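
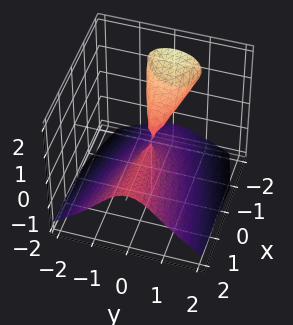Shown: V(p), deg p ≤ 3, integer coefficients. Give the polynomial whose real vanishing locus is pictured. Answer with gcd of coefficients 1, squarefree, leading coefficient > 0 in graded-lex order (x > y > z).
z^3 + x*z + 2*y^2

First, there are 2 components. They look like related sheets of one shape, so recover p as a whole.
Then, degree: no degree-2 surface has this shape, so deg p = 3.
Next, observable constraints: one z-axis crossing is at z = 0; one y-axis crossing is at y = 0; every point of the x-axis in the box is on the surface.
Finally, fitting integer coefficients to these (and the overall shape) gives p.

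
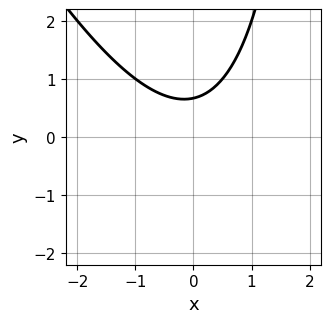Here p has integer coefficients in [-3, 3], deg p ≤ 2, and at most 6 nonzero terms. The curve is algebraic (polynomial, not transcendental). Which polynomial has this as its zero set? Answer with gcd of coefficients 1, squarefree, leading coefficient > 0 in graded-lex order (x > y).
(a) deg p = 2. A generic line meets the curve in up to 2 points.
(b) Observable constraints: it misses every integer gridline on the x-axis.
(c) Putting this together gives p.

2*x^2 + x*y - 3*y + 2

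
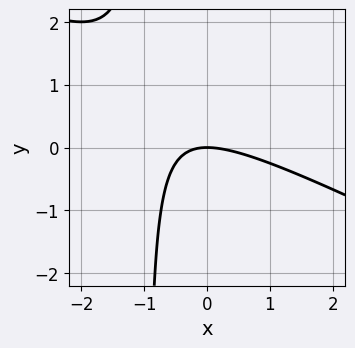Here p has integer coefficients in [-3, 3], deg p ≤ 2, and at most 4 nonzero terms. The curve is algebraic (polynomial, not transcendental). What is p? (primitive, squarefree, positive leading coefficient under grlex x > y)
x^2 + 2*x*y + 2*y

First, deg p = 2. No degree-1 curve has this shape.
Next, reading off the gridlines: one y-axis crossing is at y = 0; one x-axis crossing is at x = 0.
Finally, putting this together gives p.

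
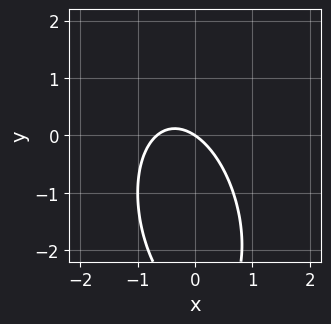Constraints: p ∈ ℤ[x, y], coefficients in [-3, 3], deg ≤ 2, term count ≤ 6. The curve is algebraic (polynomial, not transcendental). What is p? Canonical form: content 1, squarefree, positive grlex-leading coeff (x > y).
3*x^2 + x*y + y^2 + 2*x + 3*y

(a) Degree: the shape is more complex than any degree-1 curve, so deg p = 2.
(b) Against the integer gridlines: one x-axis crossing is at x = 0; it crosses the y-axis at the gridline y = 0.
(c) These observations pin down the coefficients.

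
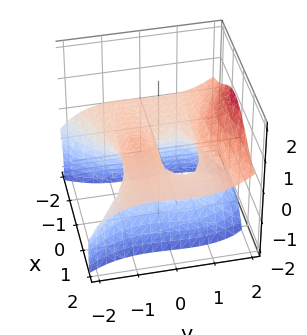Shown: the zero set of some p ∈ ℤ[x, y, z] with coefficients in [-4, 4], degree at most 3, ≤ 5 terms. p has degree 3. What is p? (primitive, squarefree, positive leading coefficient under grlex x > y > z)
1. The degree is 3 — no degree-2 surface has this shape.
2. From the visible intercepts: the visible x-axis segment lies entirely on the surface; the y-axis gridline crossings are at y ∈ {-1, 0, 1}; it crosses the z-axis at the gridline z = 0.
3. Matching integer coefficients to the picture gives p.

3*x^2*z - y^3 + 3*z^2 + y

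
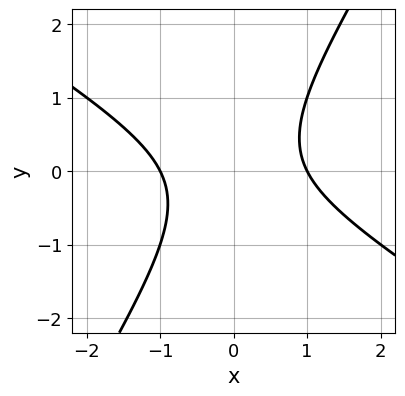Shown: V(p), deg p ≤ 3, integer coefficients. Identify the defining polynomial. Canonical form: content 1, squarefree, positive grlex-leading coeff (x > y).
1. Degree: the shape is more complex than any degree-1 curve, so deg p = 2.
2. From the visible intercepts: the x-axis gridline crossings are at x ∈ {-1, 1}; no y-intercept at any integer in the box.
3. Solving for integer coefficients yields p as stated.

x^2 + x*y - y^2 - 1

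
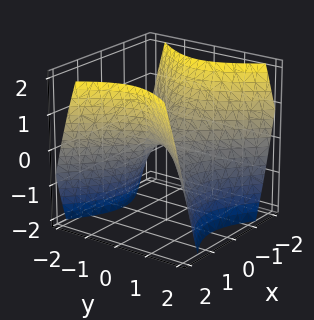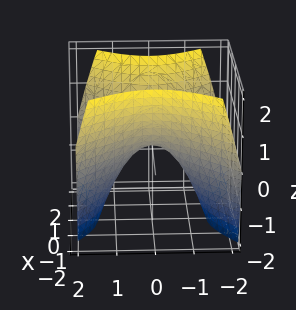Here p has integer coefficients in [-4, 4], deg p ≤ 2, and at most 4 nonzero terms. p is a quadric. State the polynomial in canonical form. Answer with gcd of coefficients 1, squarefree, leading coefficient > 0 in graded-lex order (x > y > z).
x^2 - y^2 - z

(a) The degree is 2 — a hyperbolic paraboloid; a quadric.
(b) Symmetries: mirror symmetry y ↦ −y ⇒ only even powers of y; mirror symmetry x ↦ −x ⇒ only even powers of x.
(c) Against the integer gridlines: it meets the x-axis at x = 0 (among the integer gridlines); it meets the z-axis at z = 0 (among the integer gridlines); it meets the y-axis at y = 0 (among the integer gridlines).
(d) Solving for integer coefficients yields p as stated.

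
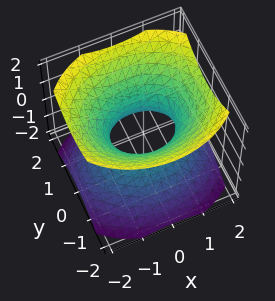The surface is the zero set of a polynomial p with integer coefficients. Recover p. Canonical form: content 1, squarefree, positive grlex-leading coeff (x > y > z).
2*x^2 + 3*y^2 - 3*z^2 - 2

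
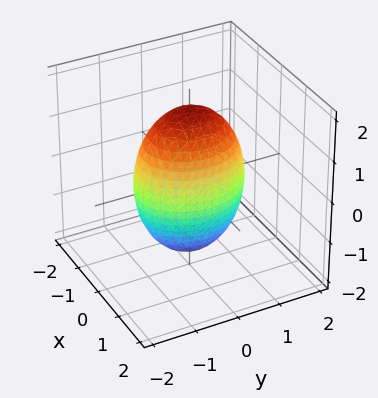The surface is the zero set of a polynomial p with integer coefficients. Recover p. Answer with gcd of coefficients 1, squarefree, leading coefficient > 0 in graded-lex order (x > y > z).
3*x^2 + 2*y^2 + z^2 - 3

First, deg p = 2.
Then, symmetries: mirror symmetry y ↦ −y ⇒ only even powers of y; mirror symmetry x ↦ −x ⇒ only even powers of x; it's symmetric under z → −z, forcing even powers of z.
Next, from the axis intercepts and sections: among the integer gridlines, it crosses the x-axis at x ∈ {-1, 1}.
Finally, these observations pin down the coefficients.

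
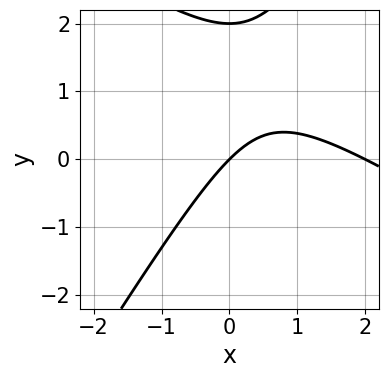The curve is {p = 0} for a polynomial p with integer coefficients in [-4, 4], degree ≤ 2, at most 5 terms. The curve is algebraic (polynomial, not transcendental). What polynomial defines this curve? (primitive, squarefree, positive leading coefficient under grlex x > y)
x^2 + x*y - y^2 - 2*x + 2*y

1. The degree is 2 — the shape is more complex than any degree-1 curve.
2. Against the integer gridlines: the y-axis gridline crossings are at y ∈ {0, 2}; the x-axis gridline crossings are at x ∈ {0, 2}.
3. Solving for integer coefficients yields p as stated.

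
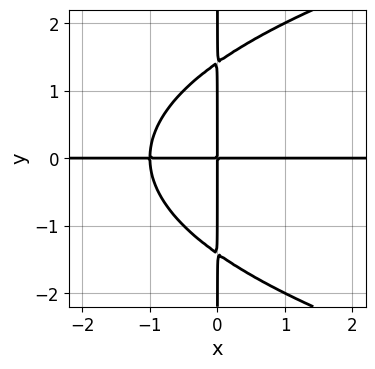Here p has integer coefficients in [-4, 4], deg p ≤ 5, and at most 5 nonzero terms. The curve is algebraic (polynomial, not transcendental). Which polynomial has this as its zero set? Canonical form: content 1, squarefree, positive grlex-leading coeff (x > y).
1. The degree is 4 — no degree-3 curve has this shape.
2. Checking where it meets the axes: every point of the y-axis in the box is on the curve; every point of the x-axis in the box is on the curve.
3. Assembling these constraints gives the stated polynomial.

x*y^3 - 2*x^2*y - 2*x*y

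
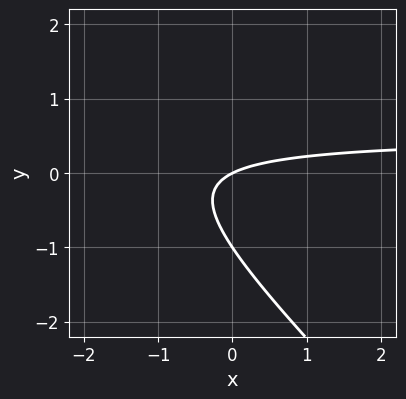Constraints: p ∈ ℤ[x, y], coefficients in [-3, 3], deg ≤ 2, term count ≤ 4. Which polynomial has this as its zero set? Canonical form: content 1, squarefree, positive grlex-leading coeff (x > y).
2*x*y + 2*y^2 - x + 2*y

(a) Degree: no degree-1 curve has this shape, so deg p = 2.
(b) From the axis intercepts and sections: the y-axis gridline crossings are at y ∈ {-1, 0}; one x-axis crossing is at x = 0.
(c) Matching integer coefficients to the picture gives p.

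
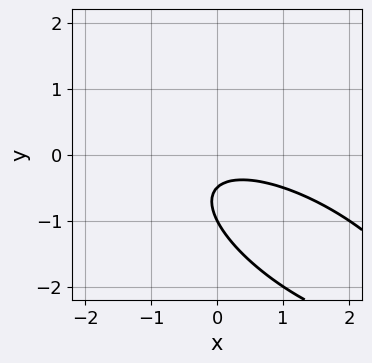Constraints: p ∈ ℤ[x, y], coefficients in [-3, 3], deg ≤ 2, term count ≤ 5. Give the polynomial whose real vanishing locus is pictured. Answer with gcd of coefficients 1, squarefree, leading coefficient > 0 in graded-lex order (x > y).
x^2 + 2*x*y + 2*y^2 + 3*y + 1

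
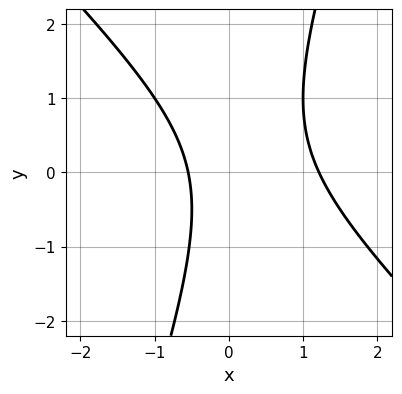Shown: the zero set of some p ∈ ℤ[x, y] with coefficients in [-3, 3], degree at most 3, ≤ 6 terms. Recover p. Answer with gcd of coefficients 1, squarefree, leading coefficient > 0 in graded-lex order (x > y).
1. Degree: the shape is more complex than any degree-1 curve, so deg p = 2.
2. From the visible intercepts: it misses every integer gridline on the y-axis.
3. Putting this together gives p.

3*x^2 + 2*x*y - y^2 - 2*x - 2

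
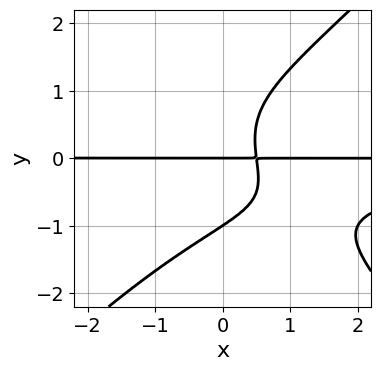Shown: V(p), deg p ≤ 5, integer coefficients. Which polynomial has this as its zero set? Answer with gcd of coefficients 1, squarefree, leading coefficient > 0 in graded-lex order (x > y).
1. Degree: no degree-3 curve has this shape, so deg p = 4.
2. From the axis intercepts and sections: the visible x-axis segment lies entirely on the curve; the y-axis gridline crossings are at y ∈ {-1, 0}.
3. Together with the visible shape, these determine p as stated.

x^2*y^2 - y^4 + 2*x*y - y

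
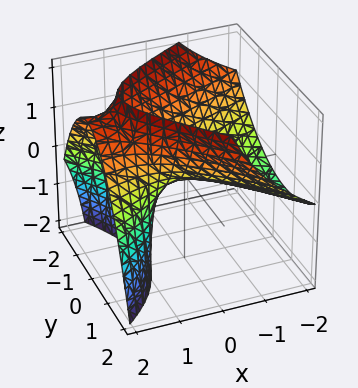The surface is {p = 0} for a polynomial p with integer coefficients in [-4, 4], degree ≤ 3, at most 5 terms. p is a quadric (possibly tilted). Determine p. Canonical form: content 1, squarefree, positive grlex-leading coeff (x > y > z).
First, degree: a generic line meets the surface in up to 2 points, so deg p = 2.
Then, reading off the gridlines: it crosses the z-axis at the gridline z = 0; it meets the y-axis at y = 0 (among the integer gridlines).
Finally, the integer polynomial consistent with all of this is the stated p.

x^2 - x*y - 3*x*z - 2*y^2 + 3*z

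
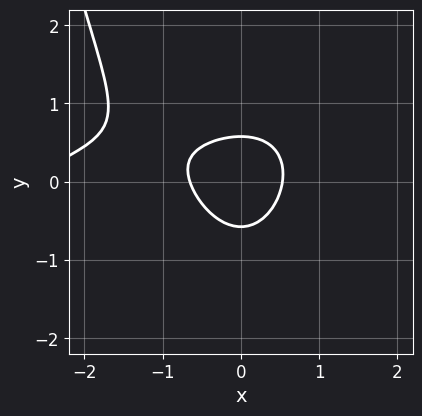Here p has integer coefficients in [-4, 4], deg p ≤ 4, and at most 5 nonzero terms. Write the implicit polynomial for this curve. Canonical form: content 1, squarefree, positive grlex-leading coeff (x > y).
x^3 - 2*x^2*y + 3*x^2 + 3*y^2 - 1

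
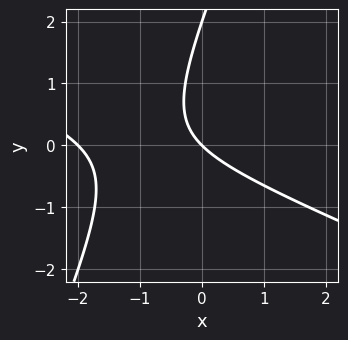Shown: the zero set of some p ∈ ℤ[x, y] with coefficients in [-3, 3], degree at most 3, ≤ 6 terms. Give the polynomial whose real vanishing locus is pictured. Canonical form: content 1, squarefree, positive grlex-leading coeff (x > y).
x^2 + 2*x*y - y^2 + 2*x + 2*y

(a) Degree: the shape is more complex than any degree-1 curve, so deg p = 2.
(b) From the visible intercepts: the y-axis gridline crossings are at y ∈ {0, 2}; among the integer gridlines, it crosses the x-axis at x ∈ {-2, 0}.
(c) Together with the visible shape, these determine p as stated.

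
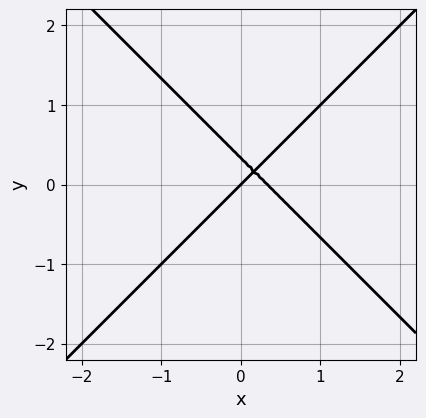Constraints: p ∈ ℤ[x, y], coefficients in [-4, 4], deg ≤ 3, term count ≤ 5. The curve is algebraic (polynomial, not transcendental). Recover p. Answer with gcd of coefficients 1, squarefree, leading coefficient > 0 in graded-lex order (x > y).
First, deg p = 2.
Next, checking where it meets the axes: one x-axis crossing is at x = 0; it crosses the y-axis at the gridline y = 0.
Finally, together with the visible shape, these determine p as stated.

3*x^2 - 3*y^2 - x + y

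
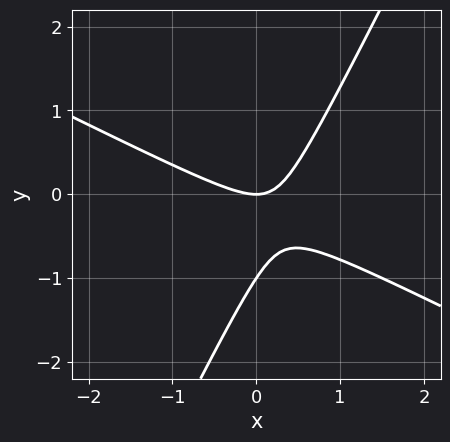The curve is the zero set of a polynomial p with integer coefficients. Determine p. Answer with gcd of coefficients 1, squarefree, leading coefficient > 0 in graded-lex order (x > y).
2*x^2 + 3*x*y - 2*y^2 - 2*y

(a) The degree is 2 — a generic line meets the curve in up to 2 points.
(b) Reading off the gridlines: the y-axis gridline crossings are at y ∈ {-1, 0}; one x-axis crossing is at x = 0.
(c) The integer polynomial consistent with all of this is the stated p.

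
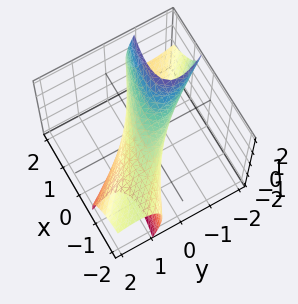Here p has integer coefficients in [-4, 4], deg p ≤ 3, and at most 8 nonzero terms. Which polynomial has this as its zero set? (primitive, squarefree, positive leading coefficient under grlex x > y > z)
First, degree: no degree-1 surface has this shape, so deg p = 2.
Then, from the visible intercepts: the x-axis gridline crossings are at x ∈ {-1, 1}; among the integer gridlines, it crosses the z-axis at z ∈ {-1, 1}.
Finally, the integer polynomial consistent with all of this is the stated p.

x^2 + 3*x*y + 2*y^2 + 2*y*z + z^2 - 1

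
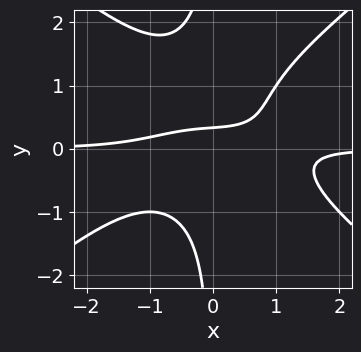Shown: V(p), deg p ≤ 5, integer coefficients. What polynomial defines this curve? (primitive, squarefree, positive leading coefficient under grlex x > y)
2*x^3*y - 3*x*y^3 + 3*x*y^2 - 3*y + 1

First, the degree is 4 — the shape is more complex than any degree-3 curve.
Next, from the axis intercepts and sections: the curve avoids every integer x-axis point in the box.
Finally, together with the visible shape, these determine p as stated.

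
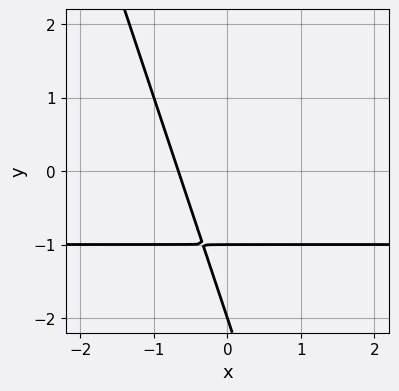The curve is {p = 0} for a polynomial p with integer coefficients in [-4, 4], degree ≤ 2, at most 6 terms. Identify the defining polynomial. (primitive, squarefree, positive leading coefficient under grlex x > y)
3*x*y + y^2 + 3*x + 3*y + 2

First, degree: no degree-1 curve has this shape, so deg p = 2.
Next, checking where it meets the axes: the y-axis gridline crossings are at y ∈ {-2, -1}.
Finally, matching integer coefficients to the picture gives p.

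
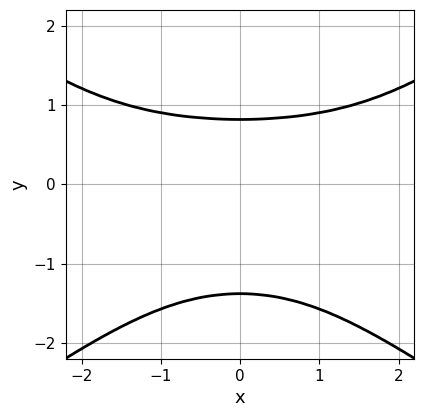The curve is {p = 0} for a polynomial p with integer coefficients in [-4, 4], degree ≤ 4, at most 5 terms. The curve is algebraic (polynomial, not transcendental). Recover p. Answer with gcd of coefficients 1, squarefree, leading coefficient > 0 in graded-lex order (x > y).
First, degree: a generic line meets the curve in up to 4 points, so deg p = 4.
Next, symmetries: it's symmetric under x → −x, forcing even powers of x.
Then, from the axis intercepts and sections: it misses every integer gridline on the x-axis.
Finally, matching integer coefficients to the picture gives p.

x^2*y^2 - 2*y^4 - 2*y^3 + 2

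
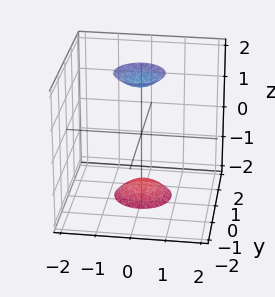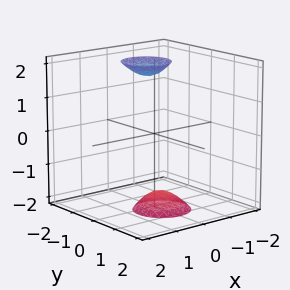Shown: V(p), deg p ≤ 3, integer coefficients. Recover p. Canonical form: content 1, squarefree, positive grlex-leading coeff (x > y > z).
(a) The picture has 2 separate pieces. They look like related sheets of one shape, so recover p as a whole.
(b) deg p = 2. A generic line meets the surface in up to 2 points.
(c) Observable constraints: no y-intercept at any integer in the box; the surface avoids every integer x-axis point in the box.
(d) Assembling these constraints gives the stated polynomial.

3*x^2 + 3*y^2 + y*z - z^2 + 3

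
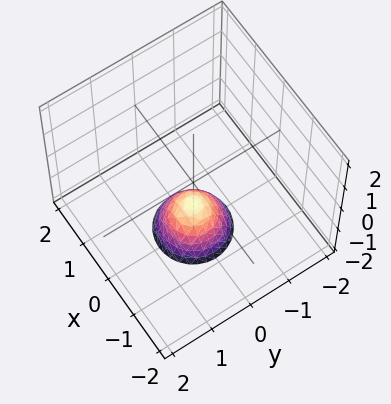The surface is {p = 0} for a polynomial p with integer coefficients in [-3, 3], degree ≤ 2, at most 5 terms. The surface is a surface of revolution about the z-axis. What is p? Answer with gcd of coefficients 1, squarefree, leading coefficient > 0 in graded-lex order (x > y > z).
3*x^2 + 3*y^2 + 2*z + 2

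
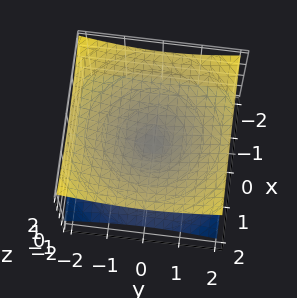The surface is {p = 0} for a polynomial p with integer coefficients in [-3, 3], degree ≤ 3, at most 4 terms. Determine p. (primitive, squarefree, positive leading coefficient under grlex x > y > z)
x^2 + y^2 - 3*z^2

Degree: two nappes meeting at a single point; a quadric, so deg p = 2.
By symmetry, the surface is invariant under rotation about z: p = q(x² + y², z); it's symmetric under z → −z, forcing even powers of z.
From the visible intercepts: one z-axis crossing is at z = 0; a circular section at z = -1 has radius between 1 and 2.
The integer polynomial consistent with all of this is the stated p.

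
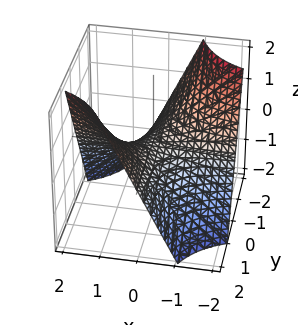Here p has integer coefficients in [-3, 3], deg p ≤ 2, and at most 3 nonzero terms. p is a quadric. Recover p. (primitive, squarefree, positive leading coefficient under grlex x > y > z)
deg p = 2. A saddle surface; a quadric.
From the axis intercepts and sections: the visible x-axis segment lies entirely on the surface; the visible y-axis segment lies entirely on the surface.
The integer polynomial consistent with all of this is the stated p.

x*y - z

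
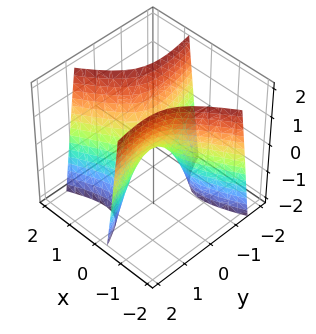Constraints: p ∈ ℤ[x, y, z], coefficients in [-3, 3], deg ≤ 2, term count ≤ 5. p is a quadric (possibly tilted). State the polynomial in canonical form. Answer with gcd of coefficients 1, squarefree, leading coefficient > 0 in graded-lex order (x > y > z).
1. Degree: no degree-1 surface has this shape, so deg p = 2.
2. Against the integer gridlines: it crosses the x-axis at the gridline x = 0; it crosses the z-axis at the gridline z = 0; it crosses the y-axis at the gridline y = 0.
3. Matching integer coefficients to the picture gives p.

2*x^2 - 3*x*y - y^2 - z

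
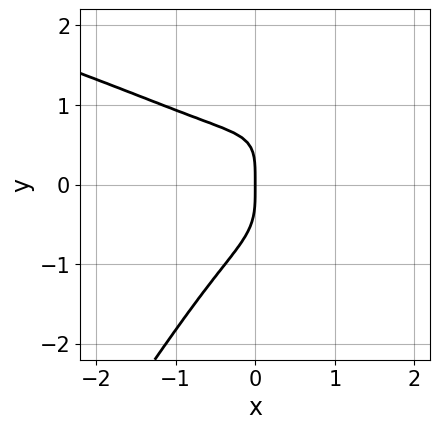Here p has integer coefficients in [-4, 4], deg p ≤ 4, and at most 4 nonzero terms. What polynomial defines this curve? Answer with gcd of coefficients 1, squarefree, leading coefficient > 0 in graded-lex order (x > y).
deg p = 4. No degree-3 curve has this shape.
Observable constraints: one y-axis crossing is at y = 0; it crosses the x-axis at the gridline x = 0.
Matching integer coefficients to the picture gives p.

3*x*y^3 - 2*y^4 - 2*x^3 - 2*x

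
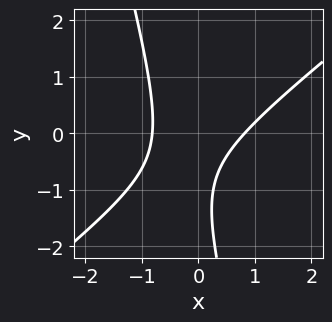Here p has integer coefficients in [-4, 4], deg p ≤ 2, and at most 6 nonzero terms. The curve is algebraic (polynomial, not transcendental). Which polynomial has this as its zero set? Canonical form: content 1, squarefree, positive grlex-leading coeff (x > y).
1. Degree: the shape is more complex than any degree-1 curve, so deg p = 2.
2. Against the integer gridlines: the curve avoids every integer y-axis point in the box.
3. Together with the visible shape, these determine p as stated.

3*x^2 - 3*x*y - y^2 - 2*y - 2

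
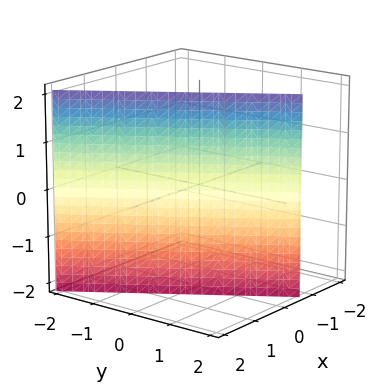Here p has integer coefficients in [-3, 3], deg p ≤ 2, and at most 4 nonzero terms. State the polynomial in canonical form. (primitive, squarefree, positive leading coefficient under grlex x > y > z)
3*x + 2*y - 2

The degree is 1 — the surface is flat (a plane).
Observable constraints: one y-axis crossing is at y = 1; it misses every integer gridline on the z-axis.
Assembling these constraints gives the stated polynomial.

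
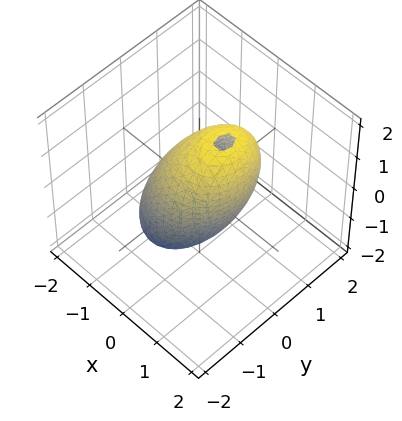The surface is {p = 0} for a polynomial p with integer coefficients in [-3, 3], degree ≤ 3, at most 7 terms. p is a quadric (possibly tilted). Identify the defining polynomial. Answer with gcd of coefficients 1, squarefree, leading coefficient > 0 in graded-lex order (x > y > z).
deg p = 2. The shape is more complex than any degree-1 surface.
Against the integer gridlines: the x-axis gridline crossings are at x ∈ {-1, 1}.
Solving for integer coefficients yields p as stated.

3*x^2 - 2*x*z + 2*y^2 + z^2 - 3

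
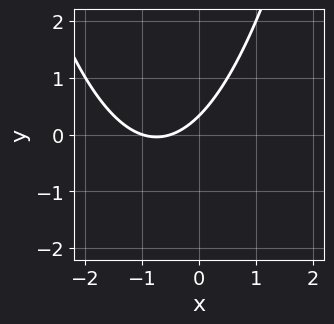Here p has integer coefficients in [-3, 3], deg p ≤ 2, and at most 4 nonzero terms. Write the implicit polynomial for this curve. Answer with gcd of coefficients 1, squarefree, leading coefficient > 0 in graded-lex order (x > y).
2*x^2 + 3*x - 3*y + 1

1. Degree: the shape is more complex than any degree-1 curve, so deg p = 2.
2. Against the integer gridlines: it meets the x-axis at x = -1 (among the integer gridlines).
3. Solving for integer coefficients yields p as stated.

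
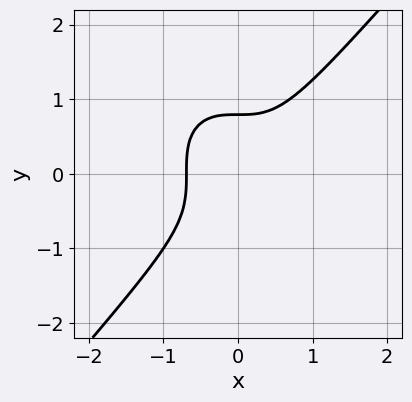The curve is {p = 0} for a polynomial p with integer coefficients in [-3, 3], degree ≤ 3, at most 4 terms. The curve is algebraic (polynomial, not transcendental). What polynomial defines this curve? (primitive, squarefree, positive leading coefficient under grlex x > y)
1. deg p = 3. The shape is more complex than any degree-2 curve.
2. The integer polynomial consistent with all of this is the stated p.

3*x^3 - 2*y^3 + 1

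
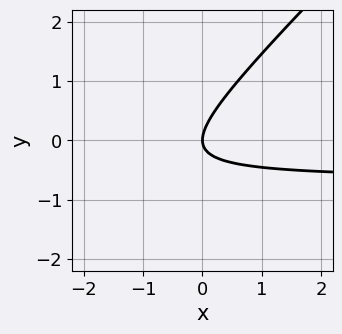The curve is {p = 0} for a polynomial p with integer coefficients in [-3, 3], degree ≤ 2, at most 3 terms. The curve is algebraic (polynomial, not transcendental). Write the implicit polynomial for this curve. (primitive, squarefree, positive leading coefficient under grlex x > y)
First, deg p = 2.
Next, from the visible intercepts: one x-axis crossing is at x = 0; it crosses the y-axis at the gridline y = 0.
Finally, putting this together gives p.

3*x*y - 3*y^2 + 2*x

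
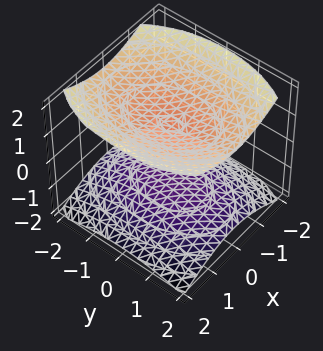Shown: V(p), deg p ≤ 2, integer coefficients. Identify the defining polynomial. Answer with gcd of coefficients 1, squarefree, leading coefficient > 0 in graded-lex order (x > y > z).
1. The picture has 2 separate pieces.
2. deg p = 2.
3. Symmetries: mirror symmetry x ↦ −x ⇒ only even powers of x; mirror symmetry z ↦ −z ⇒ only even powers of z; mirror symmetry y ↦ −y ⇒ only even powers of y.
4. Reading off the gridlines: it misses every integer gridline on the y-axis; the surface avoids every integer x-axis point in the box.
5. Fitting integer coefficients to these (and the overall shape) gives p.

2*x^2 + y^2 - 3*z^2 + 3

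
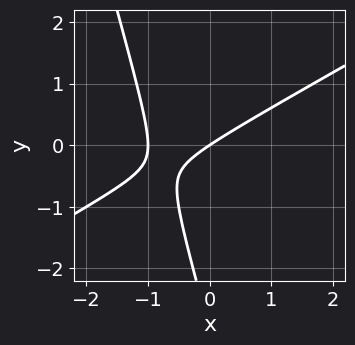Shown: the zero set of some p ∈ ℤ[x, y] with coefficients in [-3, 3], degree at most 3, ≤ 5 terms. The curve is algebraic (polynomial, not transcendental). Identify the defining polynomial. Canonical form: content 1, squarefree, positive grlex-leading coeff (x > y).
The degree is 2 — a generic line meets the curve in up to 2 points.
Reading off the gridlines: the x-axis gridline crossings are at x ∈ {-1, 0}; it meets the y-axis at y = 0 (among the integer gridlines).
The integer polynomial consistent with all of this is the stated p.

2*x^2 - 3*x*y - y^2 + 2*x - 3*y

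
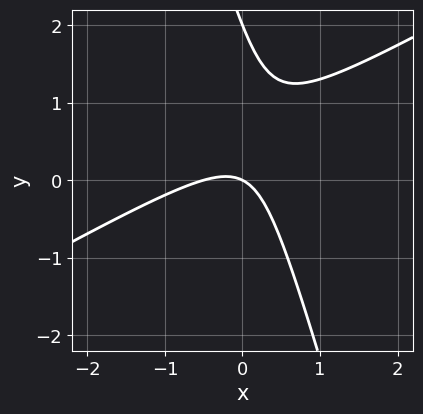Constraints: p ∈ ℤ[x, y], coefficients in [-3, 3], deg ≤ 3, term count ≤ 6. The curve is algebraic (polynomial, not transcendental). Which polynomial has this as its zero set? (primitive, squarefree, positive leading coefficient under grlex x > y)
1. The degree is 2 — the shape is more complex than any degree-1 curve.
2. From the axis intercepts and sections: among the integer gridlines, it crosses the y-axis at y ∈ {0, 2}; it crosses the x-axis at the gridline x = 0.
3. These observations pin down the coefficients.

2*x^2 - 3*x*y - y^2 + x + 2*y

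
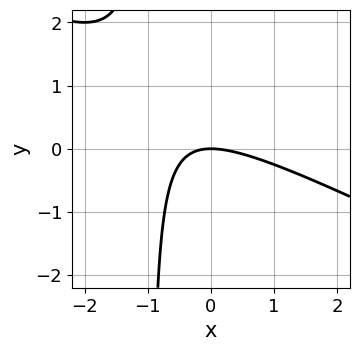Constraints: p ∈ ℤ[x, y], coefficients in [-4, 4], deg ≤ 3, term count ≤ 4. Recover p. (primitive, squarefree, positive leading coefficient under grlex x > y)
x^2 + 2*x*y + 2*y

1. The degree is 2 — the shape is more complex than any degree-1 curve.
2. Reading off the gridlines: it meets the x-axis at x = 0 (among the integer gridlines); it meets the y-axis at y = 0 (among the integer gridlines).
3. Solving for integer coefficients yields p as stated.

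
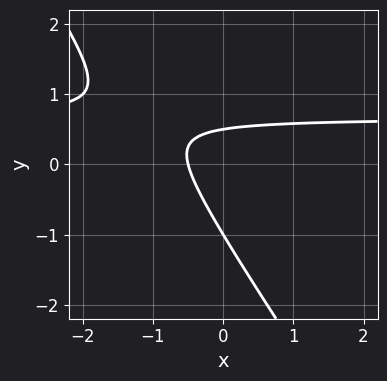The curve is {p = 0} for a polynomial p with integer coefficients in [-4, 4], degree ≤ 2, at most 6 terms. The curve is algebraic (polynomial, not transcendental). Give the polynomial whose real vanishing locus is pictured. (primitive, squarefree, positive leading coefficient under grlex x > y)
deg p = 2. The shape is more complex than any degree-1 curve.
From the axis intercepts and sections: it crosses the y-axis at the gridline y = -1.
Putting this together gives p.

3*x*y + 2*y^2 - 2*x + y - 1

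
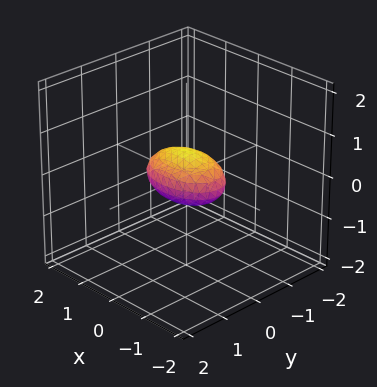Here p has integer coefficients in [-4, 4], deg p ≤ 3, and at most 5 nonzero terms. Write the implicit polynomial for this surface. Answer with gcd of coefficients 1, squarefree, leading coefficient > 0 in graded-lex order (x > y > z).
x^2 + 2*y^2 + 3*z^2 - 1

First, the degree is 2 — a closed, bounded, convex surface; a quadric.
Next, symmetries: the z ↦ −z reflection is a symmetry, so z appears only in even powers; the x ↦ −x reflection is a symmetry, so x appears only in even powers; it's symmetric under y → −y, forcing even powers of y.
Then, observable constraints: among the integer gridlines, it crosses the x-axis at x ∈ {-1, 1}.
Finally, assembling these constraints gives the stated polynomial.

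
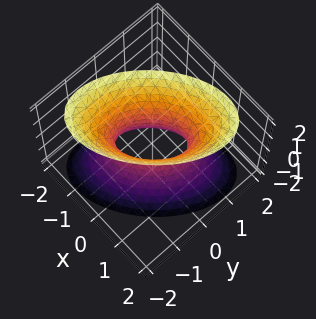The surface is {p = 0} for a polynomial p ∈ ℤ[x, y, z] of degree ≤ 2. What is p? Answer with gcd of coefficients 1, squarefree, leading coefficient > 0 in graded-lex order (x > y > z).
1. deg p = 2. No degree-1 surface has this shape.
2. Reading off the gridlines: it misses every integer gridline on the z-axis.
3. Solving for integer coefficients yields p as stated.

2*x^2 - 2*x*y + 2*y^2 - z^2 - 1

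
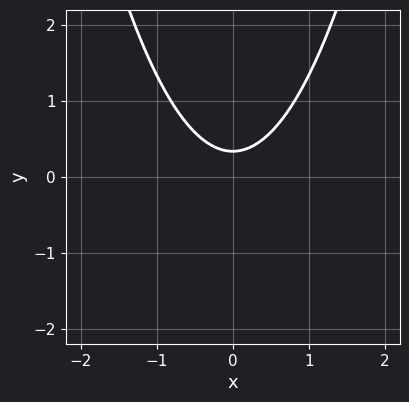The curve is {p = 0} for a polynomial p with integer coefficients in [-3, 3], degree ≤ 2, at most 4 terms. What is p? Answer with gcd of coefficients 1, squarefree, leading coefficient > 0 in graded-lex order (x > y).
First, deg p = 2.
Next, symmetries: mirror symmetry x ↦ −x ⇒ only even powers of x.
Next, against the integer gridlines: it misses every integer gridline on the x-axis.
Finally, together with the visible shape, these determine p as stated.

3*x^2 - 3*y + 1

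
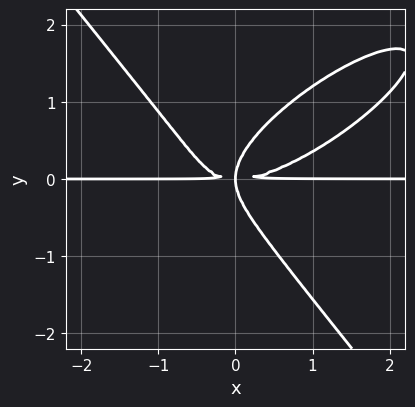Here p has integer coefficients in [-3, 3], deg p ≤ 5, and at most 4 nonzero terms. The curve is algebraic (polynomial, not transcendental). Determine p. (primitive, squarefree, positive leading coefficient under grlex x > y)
(a) deg p = 4. A generic line meets the curve in up to 4 points.
(b) From the axis intercepts and sections: the visible x-axis segment lies entirely on the curve.
(c) These observations pin down the coefficients.

2*x^3*y - 3*x^2*y^2 + 3*y^4 - 3*x*y^2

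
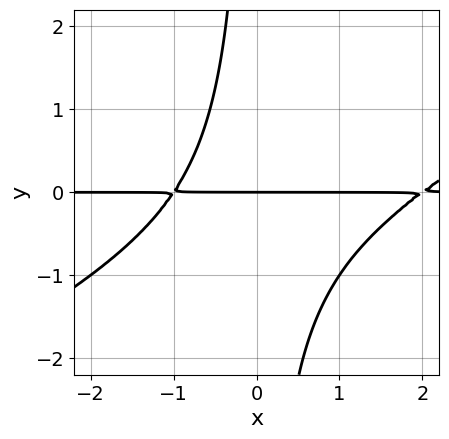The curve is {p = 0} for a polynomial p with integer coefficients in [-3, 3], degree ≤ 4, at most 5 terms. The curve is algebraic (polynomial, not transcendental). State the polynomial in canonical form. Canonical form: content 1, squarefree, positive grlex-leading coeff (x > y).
Degree: the shape is more complex than any degree-2 curve, so deg p = 3.
Observable constraints: every point of the x-axis in the box is on the curve; one y-axis crossing is at y = 0.
Putting this together gives p.

x^2*y - 2*x*y^2 - x*y - 2*y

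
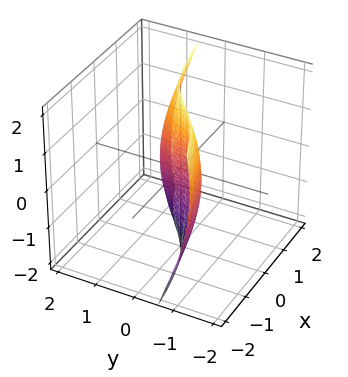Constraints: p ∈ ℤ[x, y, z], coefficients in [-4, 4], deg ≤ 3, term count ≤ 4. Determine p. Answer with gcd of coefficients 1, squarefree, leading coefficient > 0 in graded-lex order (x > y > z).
(a) deg p = 3. The shape is more complex than any degree-2 surface.
(b) From the visible intercepts: it crosses the x-axis at the gridline x = 0; one y-axis crossing is at y = 0.
(c) Assembling these constraints gives the stated polynomial. Check: (0, 0, -1) on the z-axis lies on the surface, and p(0, 0, -1) = 0. ✓

x*y*z + 3*y^3 + y*z^2 - 3*x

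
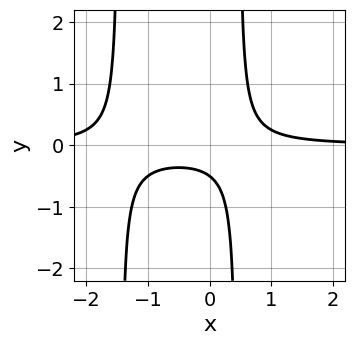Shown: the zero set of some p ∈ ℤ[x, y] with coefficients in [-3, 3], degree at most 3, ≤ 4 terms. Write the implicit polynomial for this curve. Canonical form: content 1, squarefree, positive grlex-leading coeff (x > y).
First, deg p = 3.
Next, from the axis intercepts and sections: it misses every integer gridline on the x-axis.
Finally, together with the visible shape, these determine p as stated.

3*x^2*y + 3*x*y - 2*y - 1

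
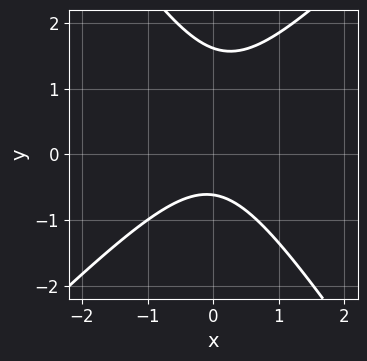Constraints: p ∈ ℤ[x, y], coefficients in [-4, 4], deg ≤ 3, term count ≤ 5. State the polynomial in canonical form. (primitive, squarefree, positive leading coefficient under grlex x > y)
3*x^2 - x*y - 2*y^2 + 2*y + 2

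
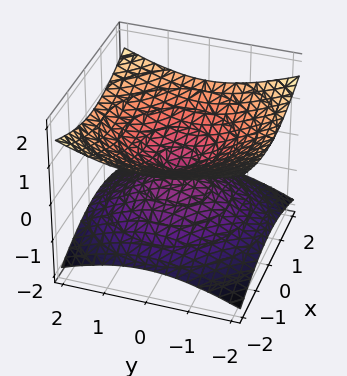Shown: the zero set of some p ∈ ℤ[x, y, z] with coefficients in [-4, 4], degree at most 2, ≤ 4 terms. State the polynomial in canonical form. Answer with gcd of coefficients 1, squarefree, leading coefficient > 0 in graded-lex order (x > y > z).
x^2 + y^2 - 3*z^2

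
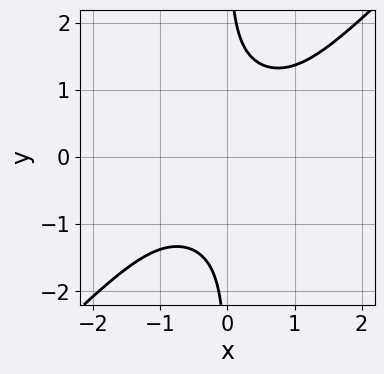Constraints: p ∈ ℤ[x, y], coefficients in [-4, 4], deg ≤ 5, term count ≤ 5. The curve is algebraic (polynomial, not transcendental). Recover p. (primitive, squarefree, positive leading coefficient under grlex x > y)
x^4 + 2*x^2*y^2 - 3*x*y^3 + 3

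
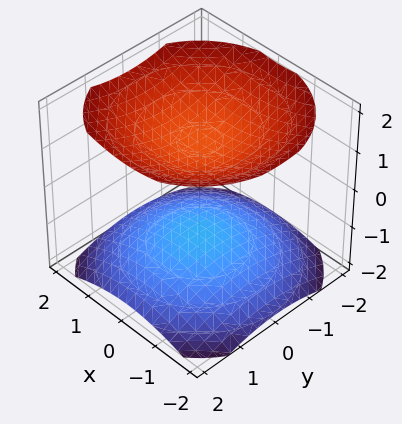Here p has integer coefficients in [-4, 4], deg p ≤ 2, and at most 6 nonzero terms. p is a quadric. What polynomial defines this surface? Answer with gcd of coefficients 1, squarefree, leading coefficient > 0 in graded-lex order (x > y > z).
The picture has 2 separate pieces. They look like related sheets of one shape, so recover p as a whole.
The degree is 2 — two sheets facing apart; a quadric.
Symmetries: it's symmetric under z → −z, forcing even powers of z; the surface is invariant under rotation about z: p = q(x² + y², z).
From the visible intercepts: the surface avoids every integer y-axis point in the box; no x-intercept at any integer in the box.
Solving for integer coefficients yields p as stated.

x^2 + y^2 - 2*z^2 + 3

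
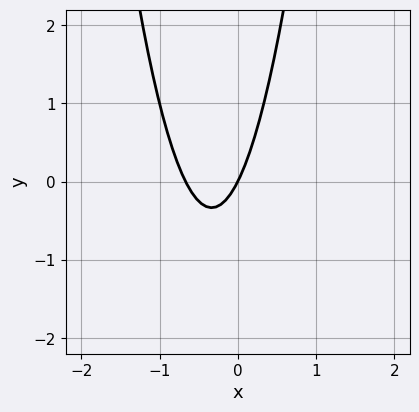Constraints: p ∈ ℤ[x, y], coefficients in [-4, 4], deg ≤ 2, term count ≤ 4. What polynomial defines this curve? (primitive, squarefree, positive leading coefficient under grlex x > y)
(a) deg p = 2. A generic line meets the curve in up to 2 points.
(b) Observable constraints: it crosses the y-axis at the gridline y = 0; one x-axis crossing is at x = 0.
(c) The integer polynomial consistent with all of this is the stated p.

3*x^2 + 2*x - y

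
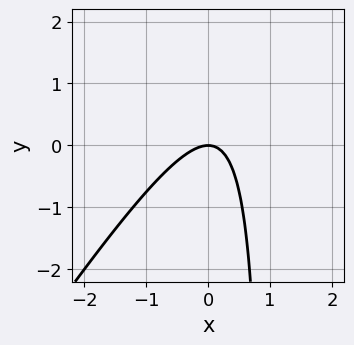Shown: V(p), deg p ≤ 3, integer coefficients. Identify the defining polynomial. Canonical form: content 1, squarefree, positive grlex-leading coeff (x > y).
3*x^2 - 2*x*y + 2*y

First, the degree is 2 — the shape is more complex than any degree-1 curve.
Next, observable constraints: it meets the x-axis at x = 0 (among the integer gridlines); one y-axis crossing is at y = 0.
Finally, fitting integer coefficients to these (and the overall shape) gives p.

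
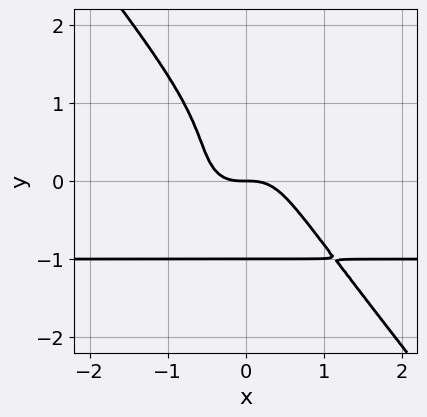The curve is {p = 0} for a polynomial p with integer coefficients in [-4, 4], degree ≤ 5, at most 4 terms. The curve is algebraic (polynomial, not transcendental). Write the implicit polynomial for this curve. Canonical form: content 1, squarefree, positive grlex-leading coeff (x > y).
deg p = 4. No degree-3 curve has this shape.
Reading off the gridlines: among the integer gridlines, it crosses the y-axis at y ∈ {-1, 0}; one x-axis crossing is at x = 0.
These observations pin down the coefficients.

2*x^3*y + y^4 + 2*x^3 + y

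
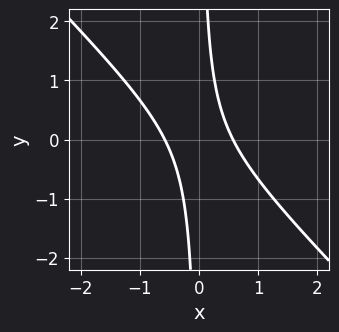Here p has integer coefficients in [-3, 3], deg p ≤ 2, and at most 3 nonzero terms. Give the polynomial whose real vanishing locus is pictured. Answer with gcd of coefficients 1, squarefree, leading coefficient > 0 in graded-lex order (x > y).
3*x^2 + 3*x*y - 1

First, deg p = 2.
Then, from the visible intercepts: the curve avoids every integer y-axis point in the box.
Finally, solving for integer coefficients yields p as stated.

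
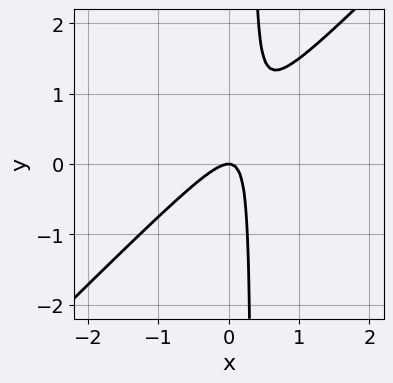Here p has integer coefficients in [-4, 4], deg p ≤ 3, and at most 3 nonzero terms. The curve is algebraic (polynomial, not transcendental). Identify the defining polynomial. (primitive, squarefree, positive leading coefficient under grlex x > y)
(a) The degree is 2 — a generic line meets the curve in up to 2 points.
(b) From the visible intercepts: it meets the x-axis at x = 0 (among the integer gridlines); it crosses the y-axis at the gridline y = 0.
(c) Together with the visible shape, these determine p as stated.

3*x^2 - 3*x*y + y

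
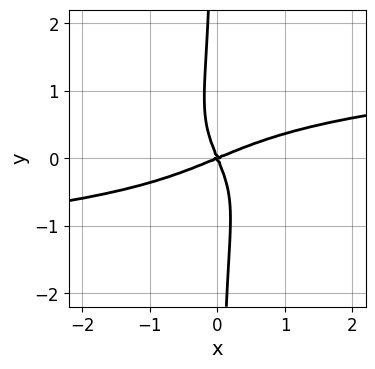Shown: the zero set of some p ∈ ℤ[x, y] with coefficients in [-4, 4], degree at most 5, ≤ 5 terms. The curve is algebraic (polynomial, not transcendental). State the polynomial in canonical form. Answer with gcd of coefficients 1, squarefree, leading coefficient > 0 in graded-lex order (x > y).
(a) Degree: the shape is more complex than any degree-3 curve, so deg p = 4.
(b) From the axis intercepts and sections: it meets the x-axis at x = 0 (among the integer gridlines); one y-axis crossing is at y = 0.
(c) The integer polynomial consistent with all of this is the stated p.

3*x*y^3 - x^2 + 2*x*y + y^2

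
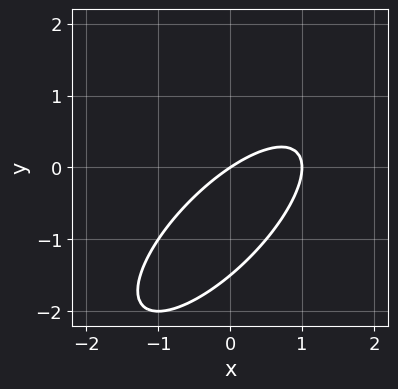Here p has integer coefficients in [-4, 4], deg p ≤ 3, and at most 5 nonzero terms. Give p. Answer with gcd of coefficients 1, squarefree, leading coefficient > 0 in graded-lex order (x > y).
2*x^2 - 3*x*y + 2*y^2 - 2*x + 3*y

(a) The degree is 2 — a generic line meets the curve in up to 2 points.
(b) Against the integer gridlines: one y-axis crossing is at y = 0; among the integer gridlines, it crosses the x-axis at x ∈ {0, 1}.
(c) Together with the visible shape, these determine p as stated.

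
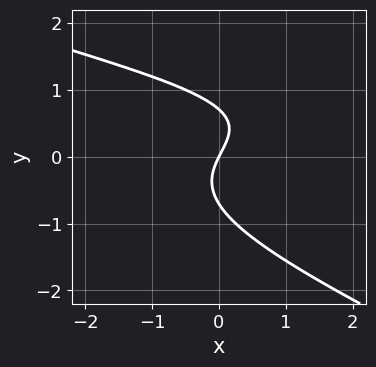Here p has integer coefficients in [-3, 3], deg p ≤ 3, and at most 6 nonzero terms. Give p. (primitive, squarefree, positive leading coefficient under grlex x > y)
x*y^2 + 2*y^3 - x*y + 2*x - y

First, degree: no degree-2 curve has this shape, so deg p = 3.
Then, reading off the gridlines: one x-axis crossing is at x = 0; it crosses the y-axis at the gridline y = 0.
Finally, assembling these constraints gives the stated polynomial.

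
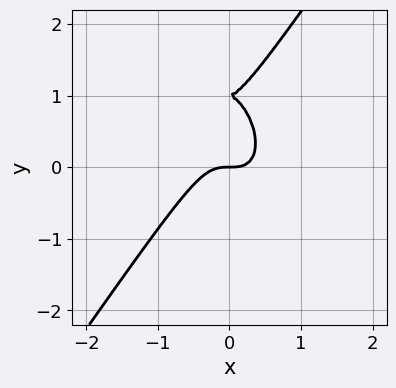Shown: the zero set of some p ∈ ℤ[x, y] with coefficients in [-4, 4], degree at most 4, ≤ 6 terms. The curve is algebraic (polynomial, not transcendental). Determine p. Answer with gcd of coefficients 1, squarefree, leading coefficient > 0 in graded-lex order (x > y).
1. The degree is 3 — no degree-2 curve has this shape.
2. From the visible intercepts: it crosses the x-axis at the gridline x = 0; the y-axis gridline crossings are at y ∈ {0, 1}.
3. The integer polynomial consistent with all of this is the stated p.

3*x^3 - y^3 + 2*y^2 - y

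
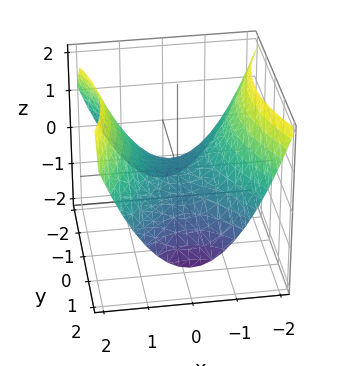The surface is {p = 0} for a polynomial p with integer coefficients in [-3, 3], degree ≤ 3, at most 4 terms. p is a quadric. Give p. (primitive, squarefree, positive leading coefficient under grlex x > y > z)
2*x^2 - y^2 - 3*z

deg p = 2. A saddle surface; a quadric.
Symmetries: mirror symmetry y ↦ −y ⇒ only even powers of y; mirror symmetry x ↦ −x ⇒ only even powers of x.
Observable constraints: one x-axis crossing is at x = 0; it meets the y-axis at y = 0 (among the integer gridlines); it meets the z-axis at z = 0 (among the integer gridlines).
Putting this together gives p.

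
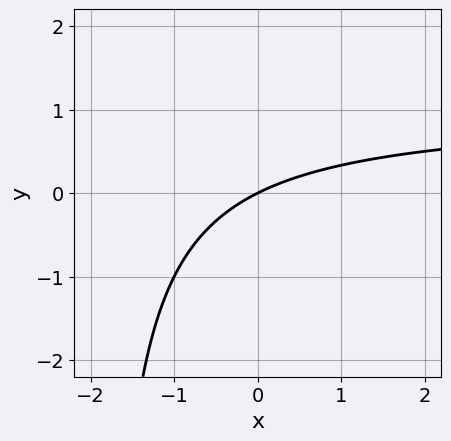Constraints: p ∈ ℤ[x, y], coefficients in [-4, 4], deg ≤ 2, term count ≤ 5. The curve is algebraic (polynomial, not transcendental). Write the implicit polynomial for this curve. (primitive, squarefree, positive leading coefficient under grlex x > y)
1. The degree is 2 — no degree-1 curve has this shape.
2. From the axis intercepts and sections: one y-axis crossing is at y = 0; it crosses the x-axis at the gridline x = 0.
3. Together with the visible shape, these determine p as stated.

x*y - x + 2*y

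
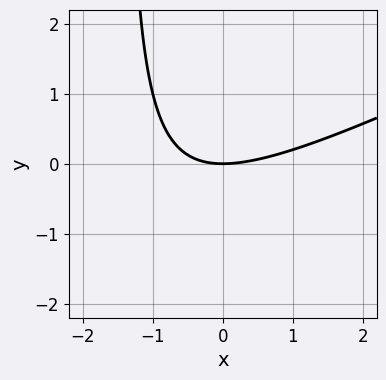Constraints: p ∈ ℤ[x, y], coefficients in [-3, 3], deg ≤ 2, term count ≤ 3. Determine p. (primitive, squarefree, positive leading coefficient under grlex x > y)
x^2 - 2*x*y - 3*y

1. Degree: the shape is more complex than any degree-1 curve, so deg p = 2.
2. Checking where it meets the axes: one y-axis crossing is at y = 0; it meets the x-axis at x = 0 (among the integer gridlines).
3. Together with the visible shape, these determine p as stated.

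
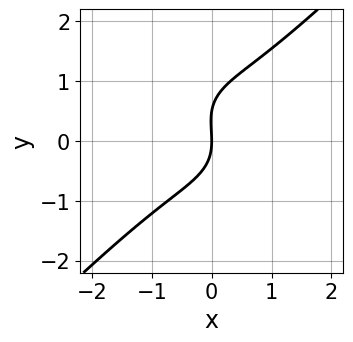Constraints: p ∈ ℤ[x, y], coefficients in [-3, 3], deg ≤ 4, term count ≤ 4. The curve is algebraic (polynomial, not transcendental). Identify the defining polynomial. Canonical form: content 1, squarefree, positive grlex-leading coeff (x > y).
2*x^3 - 2*y^3 + y^2 + 3*x

1. deg p = 3. The shape is more complex than any degree-2 curve.
2. Against the integer gridlines: it meets the y-axis at y = 0 (among the integer gridlines); it crosses the x-axis at the gridline x = 0.
3. Assembling these constraints gives the stated polynomial.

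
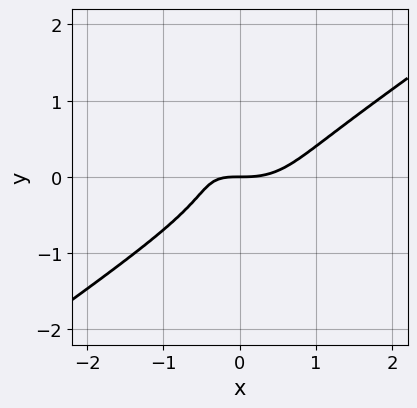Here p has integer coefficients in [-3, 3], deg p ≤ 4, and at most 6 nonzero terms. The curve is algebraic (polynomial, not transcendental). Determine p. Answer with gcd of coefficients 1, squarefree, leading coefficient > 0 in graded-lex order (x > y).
x^3 - 3*y^3 - x*y - y

First, degree: no degree-2 curve has this shape, so deg p = 3.
Then, reading off the gridlines: it meets the x-axis at x = 0 (among the integer gridlines); one y-axis crossing is at y = 0.
Finally, together with the visible shape, these determine p as stated.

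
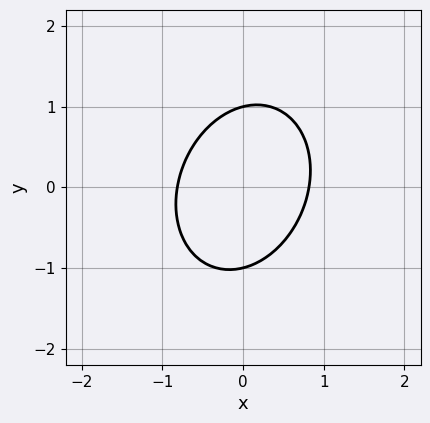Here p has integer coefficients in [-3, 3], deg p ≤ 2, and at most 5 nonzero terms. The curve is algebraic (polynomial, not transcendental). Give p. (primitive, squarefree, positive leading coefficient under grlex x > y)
The degree is 2 — no degree-1 curve has this shape.
From the axis intercepts and sections: among the integer gridlines, it crosses the y-axis at y ∈ {-1, 1}.
The integer polynomial consistent with all of this is the stated p.

3*x^2 - x*y + 2*y^2 - 2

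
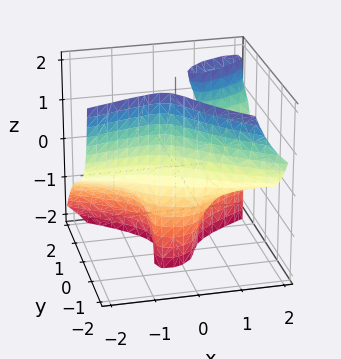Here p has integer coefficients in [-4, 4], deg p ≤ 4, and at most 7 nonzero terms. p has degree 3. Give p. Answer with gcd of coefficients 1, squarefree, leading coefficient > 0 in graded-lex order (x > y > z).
2*x^2*z - 3*x*y*z + 3*y^3 - 3*x*y + 1

(a) The degree is 3 — the shape is more complex than any degree-2 surface.
(b) Observable constraints: no z-intercept at any integer in the box; the surface avoids every integer x-axis point in the box.
(c) These observations pin down the coefficients.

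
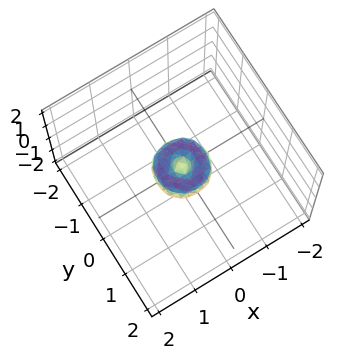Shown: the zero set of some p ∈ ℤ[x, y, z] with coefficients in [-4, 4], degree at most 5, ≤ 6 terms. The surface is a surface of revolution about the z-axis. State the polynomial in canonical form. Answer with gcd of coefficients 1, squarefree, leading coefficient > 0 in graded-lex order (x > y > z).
deg p = 4.
By symmetry, every cross-section ⟂ z is a circle, so x, y appear only via x² + y².
From the visible intercepts: it crosses the x-axis at the gridline x = 0; a circular section at z = 0 has radius between 0 and 1; it crosses the z-axis at the gridline z = 0.
Together with the visible shape, these determine p as stated.

2*x^4 + 4*x^2*y^2 + 2*y^4 - x^2 - y^2 + z^2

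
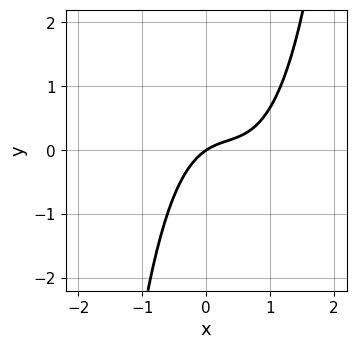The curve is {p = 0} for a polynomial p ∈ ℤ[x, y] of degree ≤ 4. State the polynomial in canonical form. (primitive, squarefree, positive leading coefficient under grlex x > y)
First, deg p = 3. The shape is more complex than any degree-2 curve.
Then, from the visible intercepts: it meets the x-axis at x = 0 (among the integer gridlines); it crosses the y-axis at the gridline y = 0.
Finally, these observations pin down the coefficients.

3*x^3 - 3*x^2 + 2*x - 3*y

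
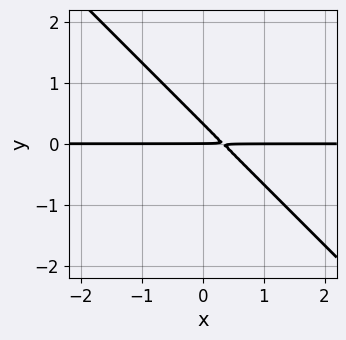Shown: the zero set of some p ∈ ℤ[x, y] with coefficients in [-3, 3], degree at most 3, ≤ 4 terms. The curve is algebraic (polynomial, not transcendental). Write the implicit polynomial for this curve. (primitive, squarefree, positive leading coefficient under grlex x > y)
(a) Degree: a generic line meets the curve in up to 2 points, so deg p = 2.
(b) Checking where it meets the axes: the visible x-axis segment lies entirely on the curve; one y-axis crossing is at y = 0.
(c) These observations pin down the coefficients.

3*x*y + 3*y^2 - y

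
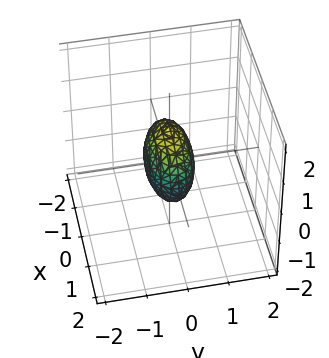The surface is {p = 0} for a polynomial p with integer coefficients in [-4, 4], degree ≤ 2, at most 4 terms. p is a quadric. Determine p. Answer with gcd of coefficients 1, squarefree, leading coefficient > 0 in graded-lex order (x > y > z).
x^2 + 3*y^2 + z^2 - 1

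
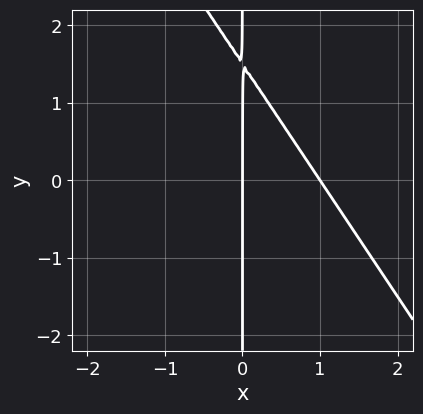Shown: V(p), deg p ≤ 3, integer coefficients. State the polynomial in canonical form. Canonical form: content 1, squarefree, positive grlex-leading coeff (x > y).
(a) The degree is 2 — the shape is more complex than any degree-1 curve.
(b) From the visible intercepts: among the integer gridlines, it crosses the x-axis at x ∈ {0, 1}; the visible y-axis segment lies entirely on the curve.
(c) Solving for integer coefficients yields p as stated.

3*x^2 + 2*x*y - 3*x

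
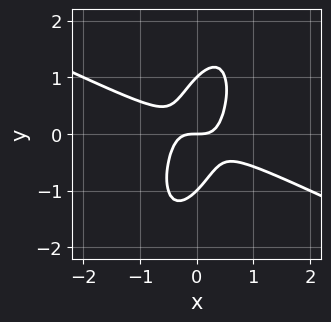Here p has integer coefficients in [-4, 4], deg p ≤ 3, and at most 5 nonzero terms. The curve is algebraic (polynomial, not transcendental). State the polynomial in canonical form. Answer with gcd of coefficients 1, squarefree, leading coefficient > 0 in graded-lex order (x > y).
2*x^3 + 3*x^2*y - 2*x*y^2 + y^3 - y

Degree: a generic line meets the curve in up to 3 points, so deg p = 3.
Against the integer gridlines: it meets the x-axis at x = 0 (among the integer gridlines); among the integer gridlines, it crosses the y-axis at y ∈ {-1, 0, 1}.
The integer polynomial consistent with all of this is the stated p.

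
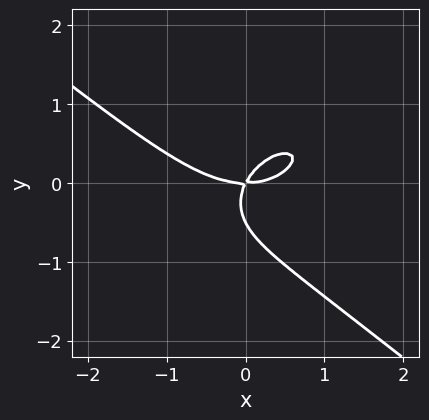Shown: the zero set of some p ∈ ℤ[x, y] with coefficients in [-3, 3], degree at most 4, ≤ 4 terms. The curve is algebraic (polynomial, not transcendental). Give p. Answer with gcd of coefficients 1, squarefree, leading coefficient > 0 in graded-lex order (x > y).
x^3 + 2*y^3 - 2*x*y + y^2

First, the degree is 3 — the shape is more complex than any degree-2 curve.
Next, against the integer gridlines: one x-axis crossing is at x = 0; it crosses the y-axis at the gridline y = 0.
Finally, these observations pin down the coefficients.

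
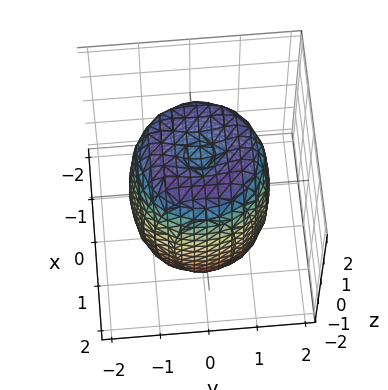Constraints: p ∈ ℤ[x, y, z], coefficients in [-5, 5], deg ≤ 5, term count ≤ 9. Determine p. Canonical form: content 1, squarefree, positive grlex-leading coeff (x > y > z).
1. The degree is 4 — a generic line meets the surface in up to 4 points.
2. Symmetries: the surface is invariant under rotation about z: p = q(x² + y², z).
3. Checking where it meets the axes: a circular section at z = -1 has radius between 1 and 2.
4. Fitting integer coefficients to these (and the overall shape) gives p.

2*x^4 + 4*x^2*y^2 + 2*y^4 - 3*x^2 - 3*y^2 + z^2 - 2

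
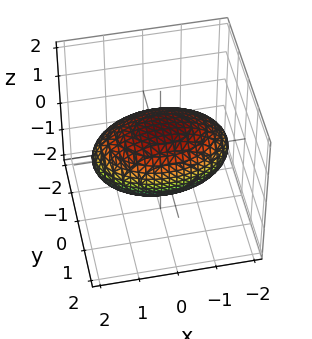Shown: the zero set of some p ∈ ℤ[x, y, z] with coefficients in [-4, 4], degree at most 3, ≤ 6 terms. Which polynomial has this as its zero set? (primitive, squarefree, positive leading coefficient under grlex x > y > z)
(a) deg p = 2. A generic line meets the surface in up to 2 points.
(b) Solving for integer coefficients yields p as stated.

x^2 + 2*y^2 - y*z + 2*z^2 - 3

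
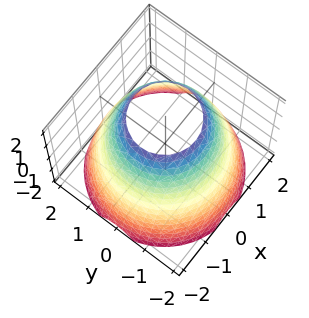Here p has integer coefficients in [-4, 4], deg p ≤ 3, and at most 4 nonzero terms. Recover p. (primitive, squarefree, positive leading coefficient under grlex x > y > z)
Degree: no degree-1 surface has this shape, so deg p = 2.
Symmetries: the surface is invariant under rotation about z: p = q(x² + y², z).
Reading off the gridlines: it misses every integer gridline on the z-axis; a circular section at z = 1 has radius between 1 and 2.
Together with the visible shape, these determine p as stated.

x^2 + y^2 + z - 3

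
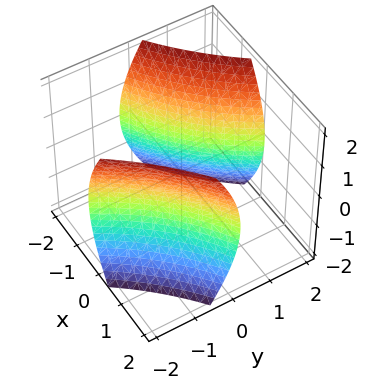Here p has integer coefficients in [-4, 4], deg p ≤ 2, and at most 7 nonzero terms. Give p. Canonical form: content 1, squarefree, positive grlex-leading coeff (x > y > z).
x^2 - 3*x*y + y^2 - z^2 - 3

There are 2 components. They look like related sheets of one shape, so recover p as a whole.
The degree is 2 — the shape is more complex than any degree-1 surface.
From the visible intercepts: it misses every integer gridline on the z-axis.
The integer polynomial consistent with all of this is the stated p.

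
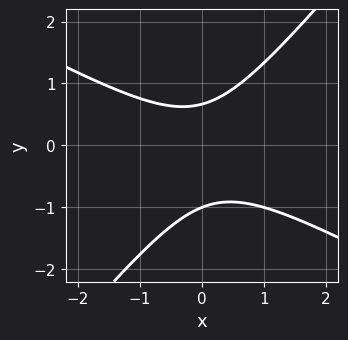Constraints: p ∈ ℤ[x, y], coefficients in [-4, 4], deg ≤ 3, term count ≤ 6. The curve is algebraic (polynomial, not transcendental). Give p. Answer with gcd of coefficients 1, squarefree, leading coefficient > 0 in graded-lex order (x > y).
(a) Degree: the shape is more complex than any degree-1 curve, so deg p = 2.
(b) Observable constraints: one y-axis crossing is at y = -1; it misses every integer gridline on the x-axis.
(c) Fitting integer coefficients to these (and the overall shape) gives p.

2*x^2 + 2*x*y - 3*y^2 - y + 2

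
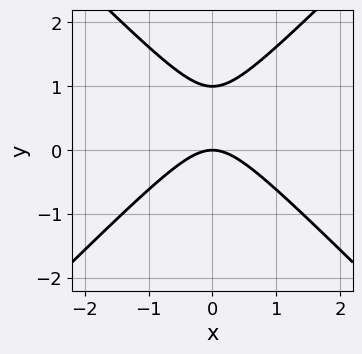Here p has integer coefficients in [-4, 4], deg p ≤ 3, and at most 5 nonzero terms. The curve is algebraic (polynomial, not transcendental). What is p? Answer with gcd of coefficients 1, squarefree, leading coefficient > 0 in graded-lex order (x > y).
x^2 - y^2 + y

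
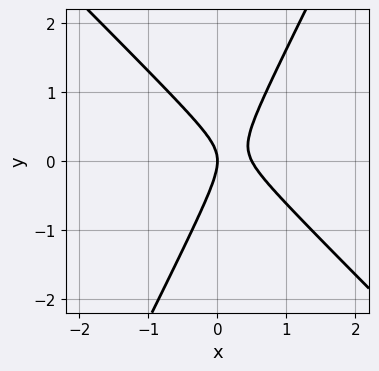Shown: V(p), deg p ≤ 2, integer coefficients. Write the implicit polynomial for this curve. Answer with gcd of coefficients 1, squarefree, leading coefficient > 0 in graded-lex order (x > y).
2*x^2 + x*y - y^2 - x

1. The degree is 2 — no degree-1 curve has this shape.
2. Against the integer gridlines: it crosses the y-axis at the gridline y = 0; it meets the x-axis at x = 0 (among the integer gridlines).
3. Matching integer coefficients to the picture gives p.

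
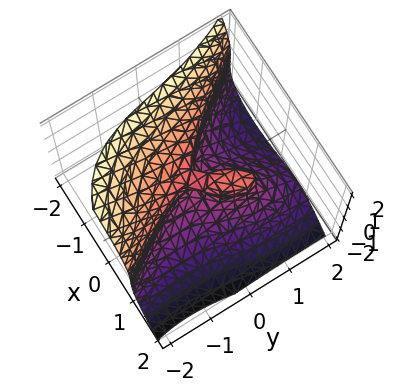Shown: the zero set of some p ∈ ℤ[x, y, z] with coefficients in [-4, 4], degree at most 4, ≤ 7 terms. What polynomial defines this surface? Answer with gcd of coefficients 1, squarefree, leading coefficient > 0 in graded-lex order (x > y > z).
3*x^3 + y^3 + 2*z^3 - 3*x*y - z^2

1. Degree: a generic line meets the surface in up to 3 points, so deg p = 3.
2. From the visible intercepts: it crosses the z-axis at the gridline z = 0; one y-axis crossing is at y = 0; it meets the x-axis at x = 0 (among the integer gridlines).
3. Assembling these constraints gives the stated polynomial.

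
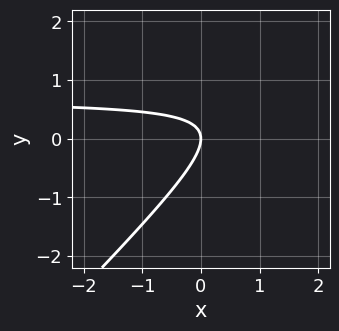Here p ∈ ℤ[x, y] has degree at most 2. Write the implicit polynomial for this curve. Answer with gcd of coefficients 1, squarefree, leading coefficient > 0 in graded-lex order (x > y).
3*x*y - 3*y^2 - 2*x

First, the degree is 2 — no degree-1 curve has this shape.
Then, against the integer gridlines: one x-axis crossing is at x = 0; it meets the y-axis at y = 0 (among the integer gridlines).
Finally, matching integer coefficients to the picture gives p.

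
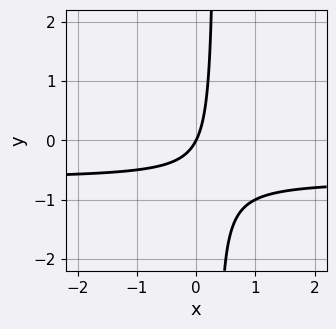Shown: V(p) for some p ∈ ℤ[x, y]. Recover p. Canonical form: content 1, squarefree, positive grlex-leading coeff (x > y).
3*x*y + 2*x - y

Degree: no degree-1 curve has this shape, so deg p = 2.
Observable constraints: one y-axis crossing is at y = 0; one x-axis crossing is at x = 0.
Putting this together gives p.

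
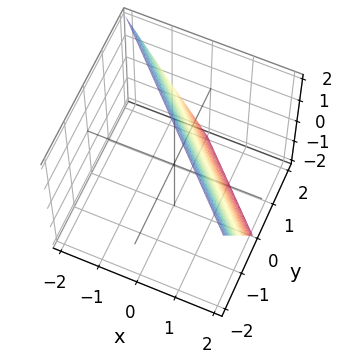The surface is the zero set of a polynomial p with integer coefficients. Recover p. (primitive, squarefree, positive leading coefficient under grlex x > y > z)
2*x + 2*y + z - 2

1. deg p = 1. The surface is flat (a plane).
2. From the axis intercepts and sections: one z-axis crossing is at z = 2; it crosses the x-axis at the gridline x = 1.
3. The integer polynomial consistent with all of this is the stated p. Check: (0, 1, 0) on the y-axis lies on the surface, and p(0, 1, 0) = 0. ✓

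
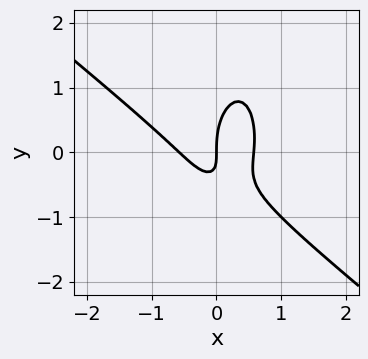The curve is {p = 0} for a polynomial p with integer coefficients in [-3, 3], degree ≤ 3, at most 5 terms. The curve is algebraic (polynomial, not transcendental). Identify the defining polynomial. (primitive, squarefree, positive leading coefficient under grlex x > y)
3*x^3 + 3*x^2*y + y^3 - 2*x*y - x

Degree: a generic line meets the curve in up to 3 points, so deg p = 3.
Observable constraints: it meets the x-axis at x = 0 (among the integer gridlines); it meets the y-axis at y = 0 (among the integer gridlines).
Assembling these constraints gives the stated polynomial.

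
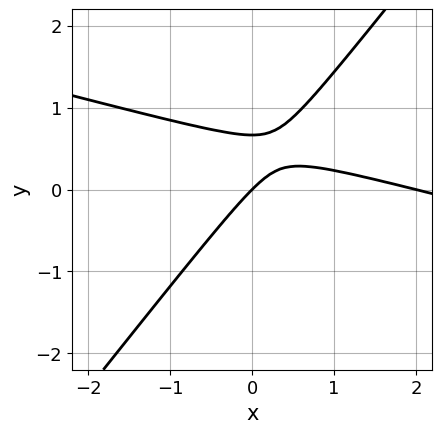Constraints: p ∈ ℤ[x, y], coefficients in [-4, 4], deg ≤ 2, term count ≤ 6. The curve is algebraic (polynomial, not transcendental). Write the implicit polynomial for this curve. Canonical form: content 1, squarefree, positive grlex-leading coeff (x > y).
(a) Degree: the shape is more complex than any degree-1 curve, so deg p = 2.
(b) From the axis intercepts and sections: it meets the y-axis at y = 0 (among the integer gridlines); the x-axis gridline crossings are at x ∈ {0, 2}.
(c) Fitting integer coefficients to these (and the overall shape) gives p.

x^2 + 3*x*y - 3*y^2 - 2*x + 2*y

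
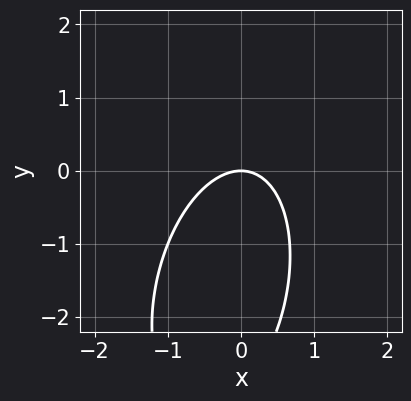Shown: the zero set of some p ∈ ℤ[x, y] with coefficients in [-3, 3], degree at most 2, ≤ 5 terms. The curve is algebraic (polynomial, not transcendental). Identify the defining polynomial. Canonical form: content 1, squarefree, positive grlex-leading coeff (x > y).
The degree is 2 — the shape is more complex than any degree-1 curve.
Observable constraints: it meets the y-axis at y = 0 (among the integer gridlines); one x-axis crossing is at x = 0.
These observations pin down the coefficients.

3*x^2 - x*y + y^2 + 3*y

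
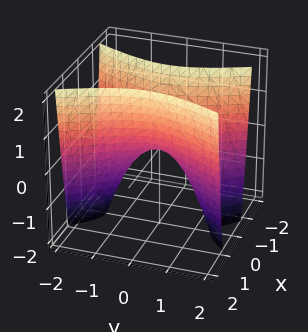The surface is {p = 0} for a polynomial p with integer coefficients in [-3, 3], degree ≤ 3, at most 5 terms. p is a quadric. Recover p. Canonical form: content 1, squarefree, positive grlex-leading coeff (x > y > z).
3*x^2 - y^2 - z

deg p = 2.
Symmetries: it's symmetric under y → −y, forcing even powers of y; mirror symmetry x ↦ −x ⇒ only even powers of x.
Against the integer gridlines: one y-axis crossing is at y = 0; it meets the z-axis at z = 0 (among the integer gridlines); it meets the x-axis at x = 0 (among the integer gridlines).
Matching integer coefficients to the picture gives p.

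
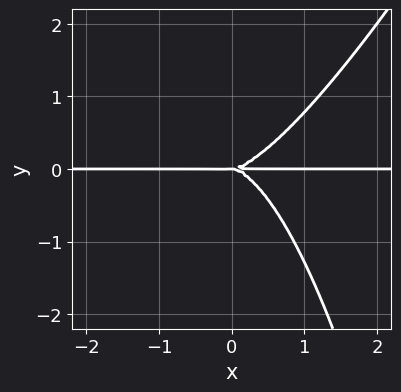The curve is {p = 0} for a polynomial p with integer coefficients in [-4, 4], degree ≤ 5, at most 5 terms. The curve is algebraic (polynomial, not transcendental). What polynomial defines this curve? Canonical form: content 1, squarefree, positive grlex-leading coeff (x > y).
2*x^3*y - x^2*y^2 - 2*y^3

(a) deg p = 4. No degree-3 curve has this shape.
(b) From the visible intercepts: it meets the y-axis at y = 0 (among the integer gridlines); every point of the x-axis in the box is on the curve.
(c) Putting this together gives p.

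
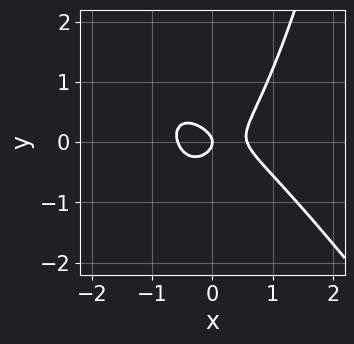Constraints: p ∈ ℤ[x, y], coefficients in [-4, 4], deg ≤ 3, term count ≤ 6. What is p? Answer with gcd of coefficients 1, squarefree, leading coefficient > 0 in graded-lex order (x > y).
(a) Degree: a generic line meets the curve in up to 3 points, so deg p = 3.
(b) Against the integer gridlines: one x-axis crossing is at x = 0; it meets the y-axis at y = 0 (among the integer gridlines).
(c) These observations pin down the coefficients.

3*x^3 + 2*x^2*y - 3*y^2 - x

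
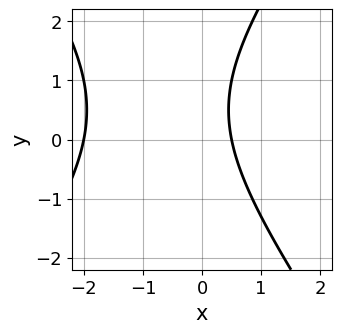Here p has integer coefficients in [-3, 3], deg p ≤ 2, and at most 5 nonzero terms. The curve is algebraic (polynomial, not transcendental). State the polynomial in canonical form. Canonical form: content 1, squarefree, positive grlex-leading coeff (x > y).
Degree: a generic line meets the curve in up to 2 points, so deg p = 2.
From the axis intercepts and sections: it crosses the x-axis at the gridline x = -2; no y-intercept at any integer in the box.
Putting this together gives p.

2*x^2 - y^2 + 3*x + y - 2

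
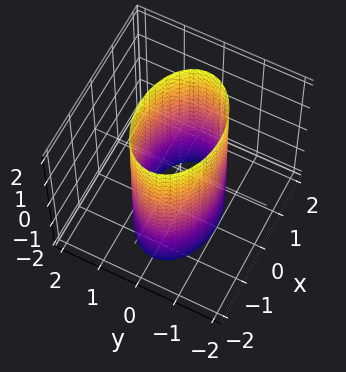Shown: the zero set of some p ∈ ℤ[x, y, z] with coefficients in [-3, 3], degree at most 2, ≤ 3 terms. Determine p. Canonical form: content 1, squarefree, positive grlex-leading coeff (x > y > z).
First, the degree is 2 — a cylinder; a quadric.
Then, symmetries: it's symmetric under z → −z, forcing even powers of z; it's symmetric under y → −y, forcing even powers of y; the x ↦ −x reflection is a symmetry, so x appears only in even powers.
Then, checking where it meets the axes: no z-intercept at any integer in the box; the y-axis gridline crossings are at y ∈ {-1, 1}.
Finally, assembling these constraints gives the stated polynomial.

x^2 + 2*y^2 - 2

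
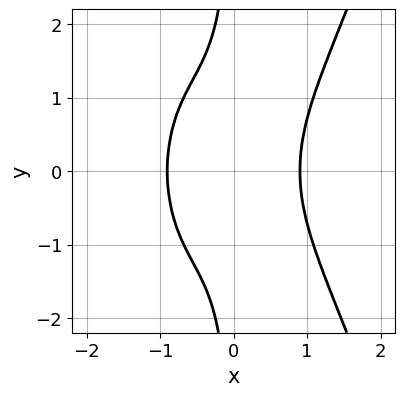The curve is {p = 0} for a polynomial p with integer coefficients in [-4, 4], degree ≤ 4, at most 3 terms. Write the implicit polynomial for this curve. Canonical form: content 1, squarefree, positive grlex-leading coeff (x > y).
3*x^4 - 2*x*y^2 - 2

(a) deg p = 4. A generic line meets the curve in up to 4 points.
(b) Symmetries: mirror symmetry y ↦ −y ⇒ only even powers of y.
(c) Checking where it meets the axes: the curve avoids every integer y-axis point in the box.
(d) Matching integer coefficients to the picture gives p.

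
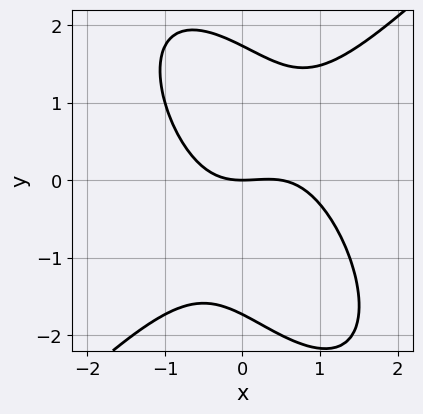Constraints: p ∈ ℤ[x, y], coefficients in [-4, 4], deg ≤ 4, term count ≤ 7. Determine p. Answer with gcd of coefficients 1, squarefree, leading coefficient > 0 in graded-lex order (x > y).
2*x^3 - x*y^2 - y^3 - x^2 + 3*y

1. Degree: a generic line meets the curve in up to 3 points, so deg p = 3.
2. Reading off the gridlines: it meets the y-axis at y = 0 (among the integer gridlines); it crosses the x-axis at the gridline x = 0.
3. Together with the visible shape, these determine p as stated.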